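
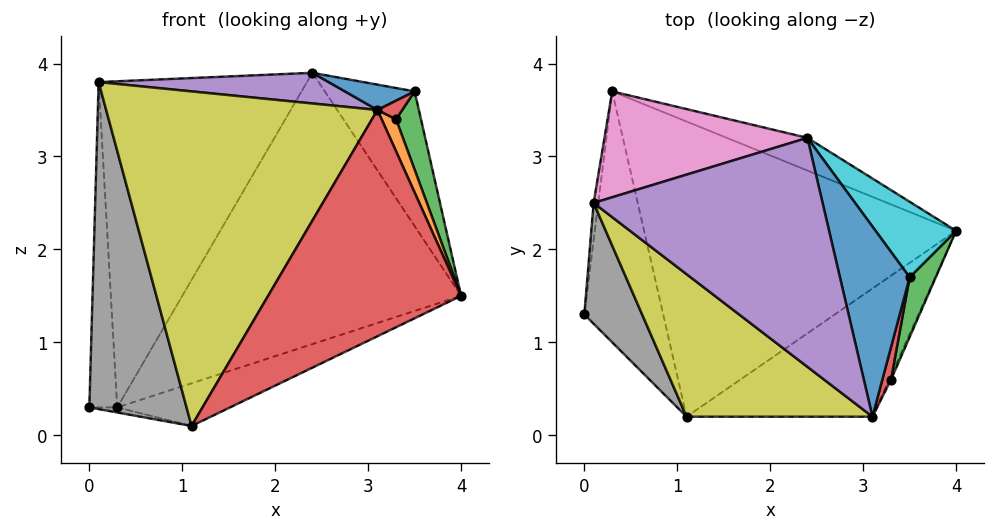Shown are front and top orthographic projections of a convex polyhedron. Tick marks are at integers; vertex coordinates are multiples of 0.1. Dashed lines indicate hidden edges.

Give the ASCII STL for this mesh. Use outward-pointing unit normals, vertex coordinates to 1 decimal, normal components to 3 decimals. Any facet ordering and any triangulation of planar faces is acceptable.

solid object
 facet normal 0.404 0.908 -0.109
  outer loop
   vertex 2.4 3.2 3.9
   vertex 4.0 2.2 1.5
   vertex 0.3 3.7 0.3
  endloop
 endfacet
 facet normal -0.160 0.020 -0.987
  outer loop
   vertex 1.1 0.2 0.1
   vertex 0.0 1.3 0.3
   vertex 0.3 3.7 0.3
  endloop
 endfacet
 facet normal 0.354 0.134 -0.925
  outer loop
   vertex 1.1 0.2 0.1
   vertex 0.3 3.7 0.3
   vertex 4.0 2.2 1.5
  endloop
 endfacet
 facet normal 0.642 -0.667 -0.378
  outer loop
   vertex 1.1 0.2 0.1
   vertex 4.0 2.2 1.5
   vertex 3.1 0.2 3.5
  endloop
 endfacet
 facet normal -0.003 -0.133 0.991
  outer loop
   vertex 0.1 2.5 3.8
   vertex 3.1 0.2 3.5
   vertex 2.4 3.2 3.9
  endloop
 endfacet
 facet normal -0.992 0.124 -0.014
  outer loop
   vertex 0.1 2.5 3.8
   vertex 0.3 3.7 0.3
   vertex 0.0 1.3 0.3
  endloop
 endfacet
 facet normal -0.290 0.910 0.296
  outer loop
   vertex 0.1 2.5 3.8
   vertex 2.4 3.2 3.9
   vertex 0.3 3.7 0.3
  endloop
 endfacet
 facet normal -0.659 -0.706 0.261
  outer loop
   vertex 0.1 2.5 3.8
   vertex 0.0 1.3 0.3
   vertex 1.1 0.2 0.1
  endloop
 endfacet
 facet normal -0.554 -0.766 0.326
  outer loop
   vertex 0.1 2.5 3.8
   vertex 1.1 0.2 0.1
   vertex 3.1 0.2 3.5
  endloop
 endfacet
 facet normal 0.788 0.537 0.301
  outer loop
   vertex 3.5 1.7 3.7
   vertex 4.0 2.2 1.5
   vertex 2.4 3.2 3.9
  endloop
 endfacet
 facet normal 0.000 -0.132 0.991
  outer loop
   vertex 3.5 1.7 3.7
   vertex 2.4 3.2 3.9
   vertex 3.1 0.2 3.5
  endloop
 endfacet
 facet normal 0.887 -0.458 -0.059
  outer loop
   vertex 3.3 0.6 3.4
   vertex 3.1 0.2 3.5
   vertex 4.0 2.2 1.5
  endloop
 endfacet
 facet normal 0.961 -0.221 0.168
  outer loop
   vertex 3.3 0.6 3.4
   vertex 4.0 2.2 1.5
   vertex 3.5 1.7 3.7
  endloop
 endfacet
 facet normal 0.819 -0.285 0.498
  outer loop
   vertex 3.3 0.6 3.4
   vertex 3.5 1.7 3.7
   vertex 3.1 0.2 3.5
  endloop
 endfacet
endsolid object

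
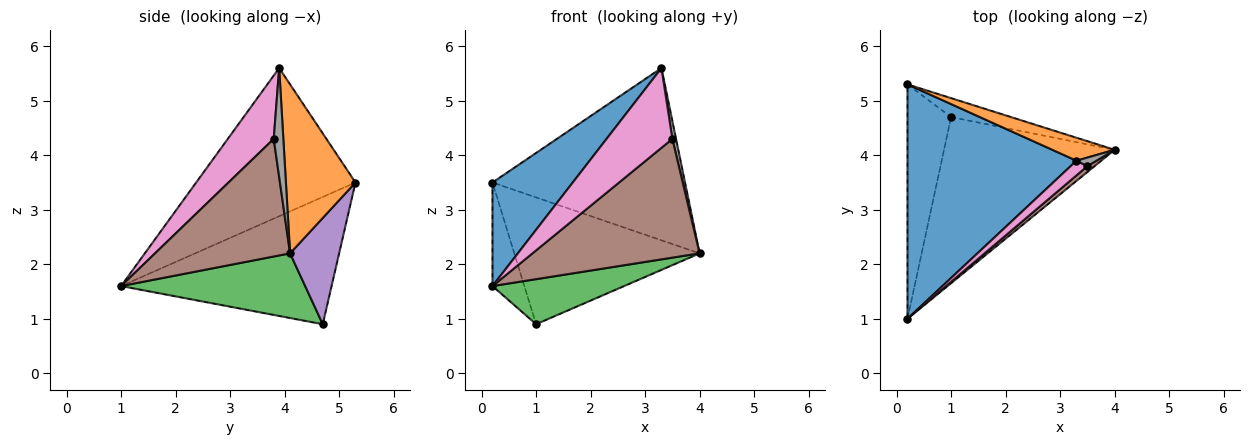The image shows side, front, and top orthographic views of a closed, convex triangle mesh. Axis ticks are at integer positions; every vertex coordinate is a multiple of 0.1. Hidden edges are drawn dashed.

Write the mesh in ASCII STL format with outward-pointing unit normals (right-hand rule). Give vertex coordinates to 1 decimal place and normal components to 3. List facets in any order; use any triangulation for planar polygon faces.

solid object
 facet normal -0.626 -0.315 0.714
  outer loop
   vertex 3.3 3.9 5.6
   vertex 0.2 5.3 3.5
   vertex 0.2 1.0 1.6
  endloop
 endfacet
 facet normal 0.337 0.933 0.124
  outer loop
   vertex 3.3 3.9 5.6
   vertex 4.0 4.1 2.2
   vertex 0.2 5.3 3.5
  endloop
 endfacet
 facet normal 0.344 -0.246 -0.906
  outer loop
   vertex 1.0 4.7 0.9
   vertex 4.0 4.1 2.2
   vertex 0.2 1.0 1.6
  endloop
 endfacet
 facet normal -0.936 0.142 -0.321
  outer loop
   vertex 1.0 4.7 0.9
   vertex 0.2 1.0 1.6
   vertex 0.2 5.3 3.5
  endloop
 endfacet
 facet normal 0.253 0.957 -0.143
  outer loop
   vertex 1.0 4.7 0.9
   vertex 0.2 5.3 3.5
   vertex 4.0 4.1 2.2
  endloop
 endfacet
 facet normal 0.628 -0.777 0.038
  outer loop
   vertex 3.5 3.8 4.3
   vertex 0.2 1.0 1.6
   vertex 4.0 4.1 2.2
  endloop
 endfacet
 facet normal 0.566 -0.811 0.149
  outer loop
   vertex 3.5 3.8 4.3
   vertex 3.3 3.9 5.6
   vertex 0.2 1.0 1.6
  endloop
 endfacet
 facet normal 0.920 -0.353 0.169
  outer loop
   vertex 3.5 3.8 4.3
   vertex 4.0 4.1 2.2
   vertex 3.3 3.9 5.6
  endloop
 endfacet
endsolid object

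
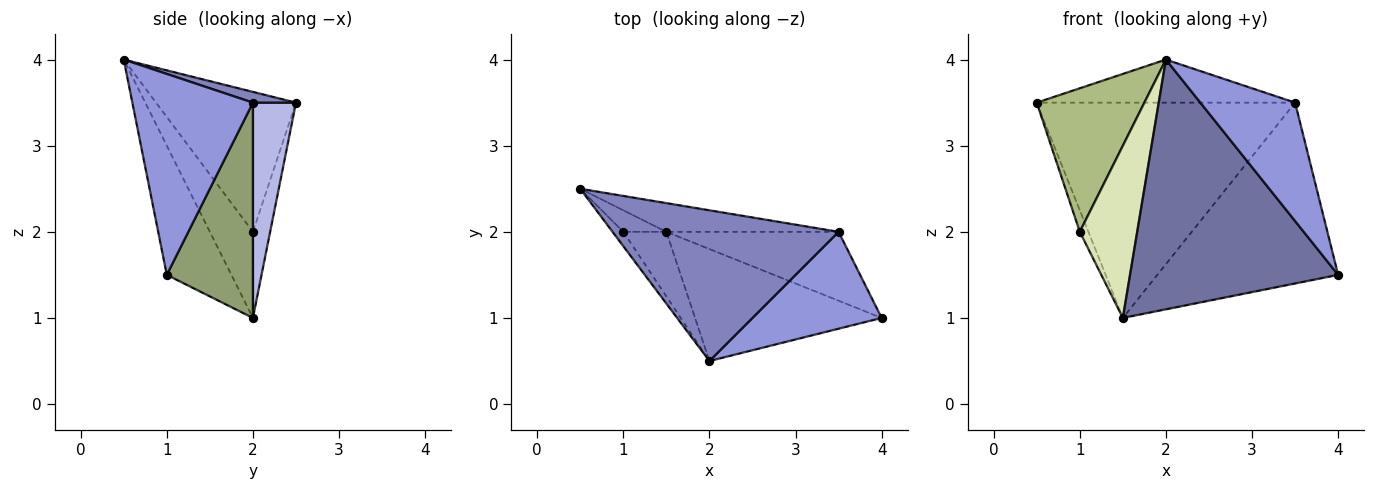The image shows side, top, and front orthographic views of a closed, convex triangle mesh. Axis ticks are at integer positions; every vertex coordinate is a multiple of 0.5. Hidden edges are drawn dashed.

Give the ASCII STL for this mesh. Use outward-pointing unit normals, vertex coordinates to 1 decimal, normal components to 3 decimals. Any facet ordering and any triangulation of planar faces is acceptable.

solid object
 facet normal -0.272 -0.878 -0.394
  outer loop
   vertex 1.5 2.0 1.0
   vertex 4.0 1.0 1.5
   vertex 2.0 0.5 4.0
  endloop
 endfacet
 facet normal 0.046 0.274 0.961
  outer loop
   vertex 3.5 2.0 3.5
   vertex 0.5 2.5 3.5
   vertex 2.0 0.5 4.0
  endloop
 endfacet
 facet normal 0.702 -0.551 0.451
  outer loop
   vertex 3.5 2.0 3.5
   vertex 2.0 0.5 4.0
   vertex 4.0 1.0 1.5
  endloop
 endfacet
 facet normal 0.163 0.978 -0.130
  outer loop
   vertex 3.5 2.0 3.5
   vertex 1.5 2.0 1.0
   vertex 0.5 2.5 3.5
  endloop
 endfacet
 facet normal 0.407 0.854 -0.325
  outer loop
   vertex 3.5 2.0 3.5
   vertex 4.0 1.0 1.5
   vertex 1.5 2.0 1.0
  endloop
 endfacet
 facet normal -0.791 -0.609 -0.061
  outer loop
   vertex 1.0 2.0 2.0
   vertex 2.0 0.5 4.0
   vertex 0.5 2.5 3.5
  endloop
 endfacet
 facet normal -0.816 0.408 -0.408
  outer loop
   vertex 1.0 2.0 2.0
   vertex 0.5 2.5 3.5
   vertex 1.5 2.0 1.0
  endloop
 endfacet
 facet normal -0.575 -0.766 -0.287
  outer loop
   vertex 1.0 2.0 2.0
   vertex 1.5 2.0 1.0
   vertex 2.0 0.5 4.0
  endloop
 endfacet
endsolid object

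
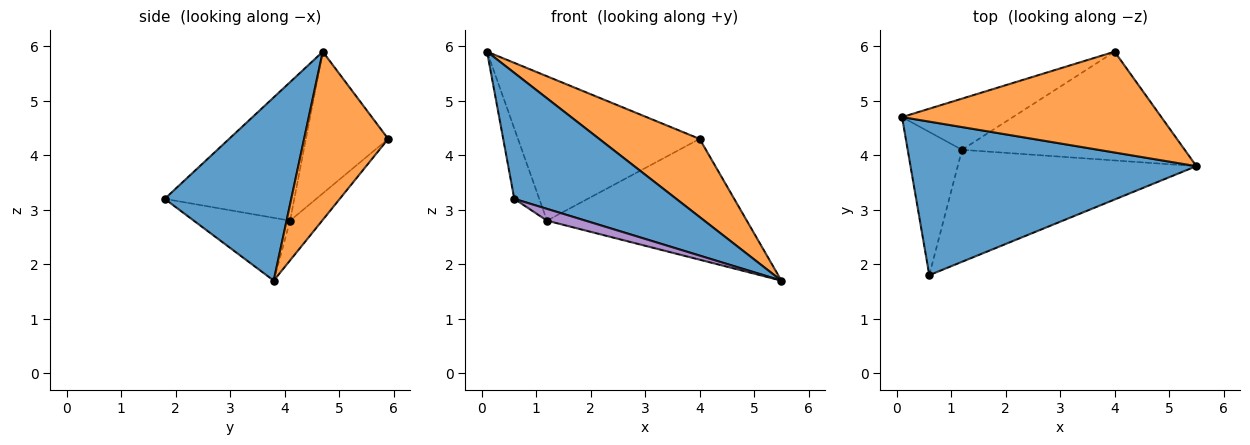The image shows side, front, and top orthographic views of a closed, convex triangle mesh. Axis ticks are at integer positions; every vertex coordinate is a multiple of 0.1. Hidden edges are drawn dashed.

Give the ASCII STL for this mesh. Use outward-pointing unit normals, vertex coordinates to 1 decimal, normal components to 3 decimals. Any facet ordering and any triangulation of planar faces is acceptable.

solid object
 facet normal 0.444 -0.568 0.693
  outer loop
   vertex 0.6 1.8 3.2
   vertex 5.5 3.8 1.7
   vertex 0.1 4.7 5.9
  endloop
 endfacet
 facet normal 0.456 -0.545 0.703
  outer loop
   vertex 4.0 5.9 4.3
   vertex 0.1 4.7 5.9
   vertex 5.5 3.8 1.7
  endloop
 endfacet
 facet normal -0.916 0.177 -0.359
  outer loop
   vertex 1.2 4.1 2.8
   vertex 0.6 1.8 3.2
   vertex 0.1 4.7 5.9
  endloop
 endfacet
 facet normal -0.393 0.867 -0.307
  outer loop
   vertex 1.2 4.1 2.8
   vertex 0.1 4.7 5.9
   vertex 4.0 5.9 4.3
  endloop
 endfacet
 facet normal -0.253 -0.101 -0.962
  outer loop
   vertex 1.2 4.1 2.8
   vertex 5.5 3.8 1.7
   vertex 0.6 1.8 3.2
  endloop
 endfacet
 facet normal -0.118 0.738 -0.664
  outer loop
   vertex 1.2 4.1 2.8
   vertex 4.0 5.9 4.3
   vertex 5.5 3.8 1.7
  endloop
 endfacet
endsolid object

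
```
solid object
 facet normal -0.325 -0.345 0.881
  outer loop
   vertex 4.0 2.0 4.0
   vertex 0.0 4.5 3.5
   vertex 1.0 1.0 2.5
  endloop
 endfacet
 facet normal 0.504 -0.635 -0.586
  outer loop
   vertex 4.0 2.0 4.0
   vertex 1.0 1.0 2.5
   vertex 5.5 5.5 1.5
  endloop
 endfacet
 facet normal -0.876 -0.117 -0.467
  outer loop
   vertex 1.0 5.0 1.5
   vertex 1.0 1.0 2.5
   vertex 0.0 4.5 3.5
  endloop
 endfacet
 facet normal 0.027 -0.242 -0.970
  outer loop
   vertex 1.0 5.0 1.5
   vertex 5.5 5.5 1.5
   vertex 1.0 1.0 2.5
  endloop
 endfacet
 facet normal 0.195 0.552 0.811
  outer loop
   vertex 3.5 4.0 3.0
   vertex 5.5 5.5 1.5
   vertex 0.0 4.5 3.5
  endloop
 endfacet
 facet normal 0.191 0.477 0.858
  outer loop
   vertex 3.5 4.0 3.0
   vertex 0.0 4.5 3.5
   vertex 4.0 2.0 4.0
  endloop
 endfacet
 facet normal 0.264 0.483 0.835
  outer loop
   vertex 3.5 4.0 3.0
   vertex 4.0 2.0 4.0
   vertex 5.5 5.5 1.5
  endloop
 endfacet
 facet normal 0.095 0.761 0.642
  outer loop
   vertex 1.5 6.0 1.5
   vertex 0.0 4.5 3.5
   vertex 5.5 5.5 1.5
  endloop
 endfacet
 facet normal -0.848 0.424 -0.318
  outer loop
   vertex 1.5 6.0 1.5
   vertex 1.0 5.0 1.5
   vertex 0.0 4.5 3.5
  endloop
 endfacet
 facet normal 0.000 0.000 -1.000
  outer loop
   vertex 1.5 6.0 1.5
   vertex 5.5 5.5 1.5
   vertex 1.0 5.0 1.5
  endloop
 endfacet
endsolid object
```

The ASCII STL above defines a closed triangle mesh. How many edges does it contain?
15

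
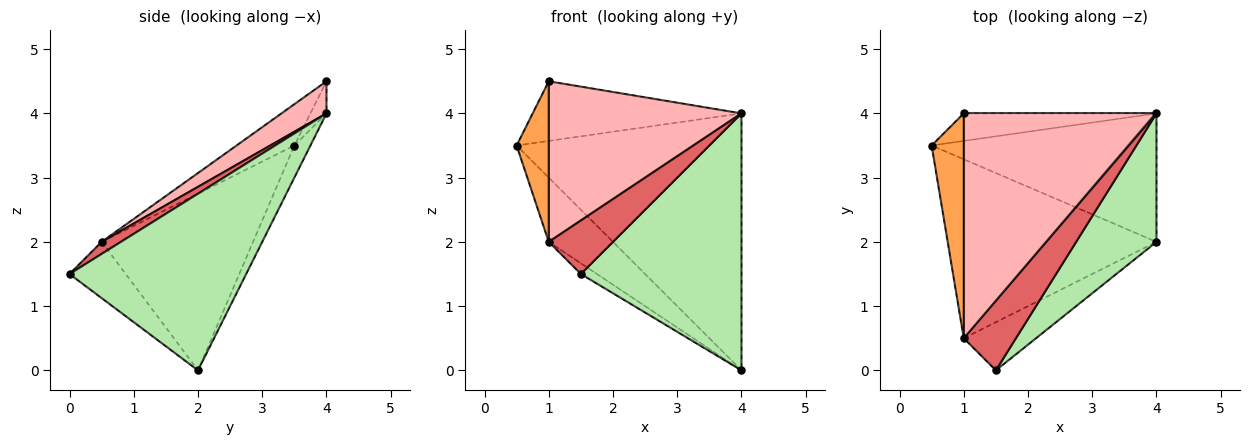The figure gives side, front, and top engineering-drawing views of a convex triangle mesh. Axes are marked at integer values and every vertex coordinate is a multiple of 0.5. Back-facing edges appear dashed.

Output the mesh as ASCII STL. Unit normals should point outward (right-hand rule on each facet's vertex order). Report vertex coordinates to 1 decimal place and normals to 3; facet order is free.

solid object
 facet normal -0.623 0.264 -0.736
  outer loop
   vertex 1.0 0.5 2.0
   vertex 0.5 3.5 3.5
   vertex 4.0 2.0 0.0
  endloop
 endfacet
 facet normal -0.605 0.173 -0.777
  outer loop
   vertex 1.0 0.5 2.0
   vertex 4.0 2.0 0.0
   vertex 1.5 0.0 1.5
  endloop
 endfacet
 facet normal -0.723 -0.402 0.562
  outer loop
   vertex 1.0 0.5 2.0
   vertex 1.0 4.0 4.5
   vertex 0.5 3.5 3.5
  endloop
 endfacet
 facet normal -0.064 0.893 -0.446
  outer loop
   vertex 4.0 4.0 4.0
   vertex 4.0 2.0 0.0
   vertex 0.5 3.5 3.5
  endloop
 endfacet
 facet normal -0.070 0.906 -0.418
  outer loop
   vertex 4.0 4.0 4.0
   vertex 0.5 3.5 3.5
   vertex 1.0 4.0 4.5
  endloop
 endfacet
 facet normal 0.701 -0.638 0.319
  outer loop
   vertex 4.0 4.0 4.0
   vertex 1.5 0.0 1.5
   vertex 4.0 2.0 0.0
  endloop
 endfacet
 facet normal 0.180 -0.600 0.780
  outer loop
   vertex 4.0 4.0 4.0
   vertex 1.0 0.5 2.0
   vertex 1.5 0.0 1.5
  endloop
 endfacet
 facet normal 0.134 -0.576 0.806
  outer loop
   vertex 4.0 4.0 4.0
   vertex 1.0 4.0 4.5
   vertex 1.0 0.5 2.0
  endloop
 endfacet
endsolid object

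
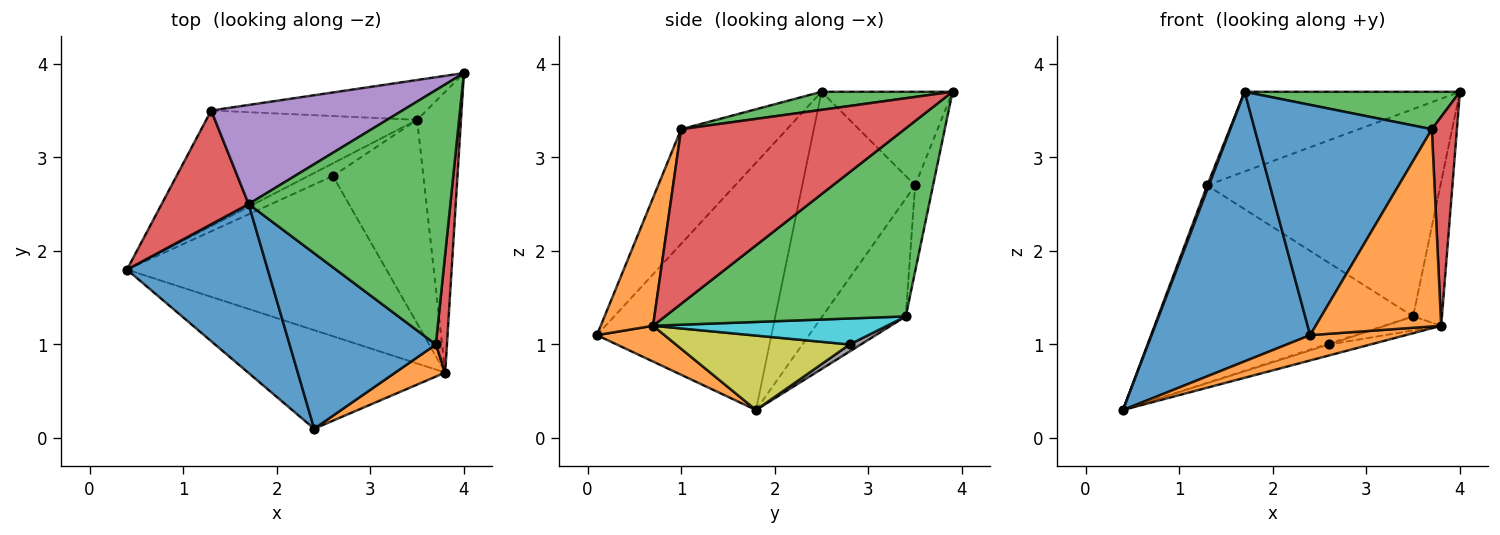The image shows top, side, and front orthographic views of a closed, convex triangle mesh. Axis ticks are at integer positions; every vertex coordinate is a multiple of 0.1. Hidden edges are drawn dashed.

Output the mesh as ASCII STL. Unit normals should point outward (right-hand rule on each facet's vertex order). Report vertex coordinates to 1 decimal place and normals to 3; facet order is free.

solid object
 facet normal -0.682 -0.620 0.388
  outer loop
   vertex 1.7 2.5 3.7
   vertex 0.4 1.8 0.3
   vertex 2.4 0.1 1.1
  endloop
 endfacet
 facet normal 0.173 -0.245 -0.954
  outer loop
   vertex 3.8 0.7 1.2
   vertex 2.4 0.1 1.1
   vertex 0.4 1.8 0.3
  endloop
 endfacet
 facet normal 0.967 0.116 -0.226
  outer loop
   vertex 3.8 0.7 1.2
   vertex 3.5 3.4 1.3
   vertex 4.0 3.9 3.7
  endloop
 endfacet
 facet normal -0.933 -0.014 0.360
  outer loop
   vertex 1.3 3.5 2.7
   vertex 0.4 1.8 0.3
   vertex 1.7 2.5 3.7
  endloop
 endfacet
 facet normal -0.356 0.586 0.728
  outer loop
   vertex 1.3 3.5 2.7
   vertex 1.7 2.5 3.7
   vertex 4.0 3.9 3.7
  endloop
 endfacet
 facet normal -0.272 0.830 -0.486
  outer loop
   vertex 1.3 3.5 2.7
   vertex 3.5 3.4 1.3
   vertex 0.4 1.8 0.3
  endloop
 endfacet
 facet normal -0.075 0.979 -0.188
  outer loop
   vertex 1.3 3.5 2.7
   vertex 4.0 3.9 3.7
   vertex 3.5 3.4 1.3
  endloop
 endfacet
 facet normal 0.274 0.069 -0.959
  outer loop
   vertex 2.6 2.8 1.0
   vertex 0.4 1.8 0.3
   vertex 3.5 3.4 1.3
  endloop
 endfacet
 facet normal 0.275 0.066 -0.959
  outer loop
   vertex 2.6 2.8 1.0
   vertex 3.8 0.7 1.2
   vertex 0.4 1.8 0.3
  endloop
 endfacet
 facet normal 0.276 0.066 -0.959
  outer loop
   vertex 2.6 2.8 1.0
   vertex 3.5 3.4 1.3
   vertex 3.8 0.7 1.2
  endloop
 endfacet
 facet normal -0.429 -0.718 0.548
  outer loop
   vertex 3.7 1.0 3.3
   vertex 1.7 2.5 3.7
   vertex 2.4 0.1 1.1
  endloop
 endfacet
 facet normal 0.381 -0.913 0.149
  outer loop
   vertex 3.7 1.0 3.3
   vertex 2.4 0.1 1.1
   vertex 3.8 0.7 1.2
  endloop
 endfacet
 facet normal 0.088 -0.145 0.985
  outer loop
   vertex 3.7 1.0 3.3
   vertex 4.0 3.9 3.7
   vertex 1.7 2.5 3.7
  endloop
 endfacet
 facet normal 0.992 -0.111 0.063
  outer loop
   vertex 3.7 1.0 3.3
   vertex 3.8 0.7 1.2
   vertex 4.0 3.9 3.7
  endloop
 endfacet
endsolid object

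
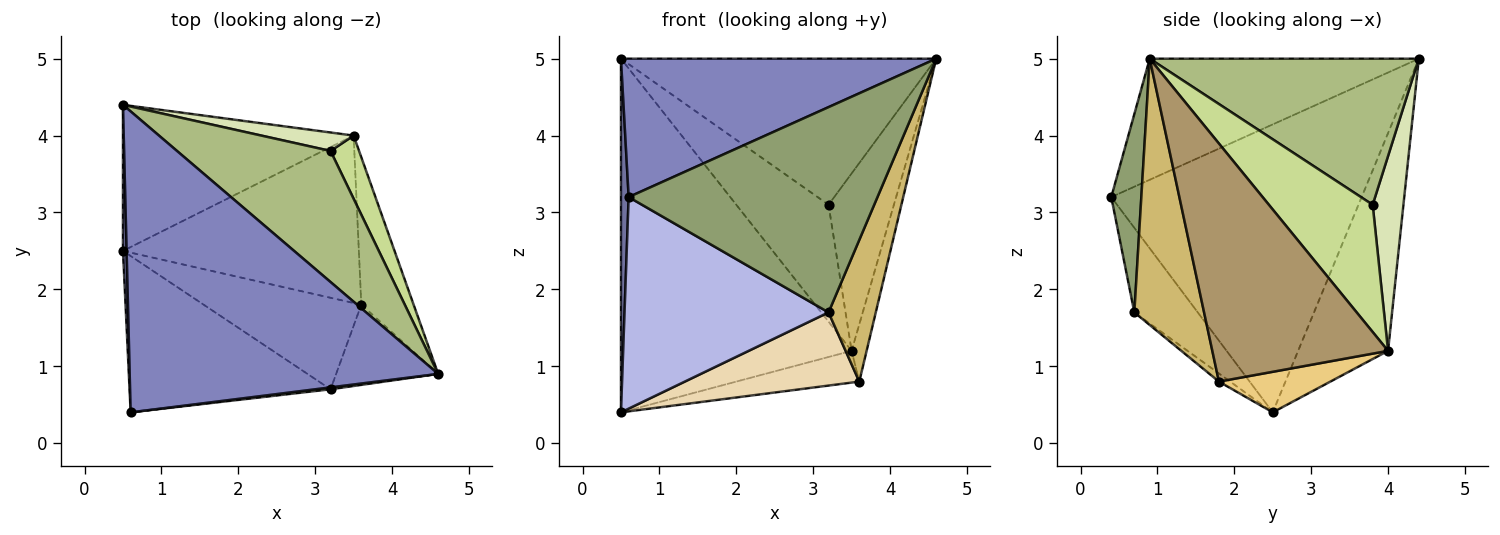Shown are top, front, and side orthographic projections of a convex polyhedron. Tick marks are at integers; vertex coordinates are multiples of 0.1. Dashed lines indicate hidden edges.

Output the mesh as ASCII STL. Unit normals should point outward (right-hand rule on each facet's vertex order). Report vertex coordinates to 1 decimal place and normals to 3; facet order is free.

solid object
 facet normal -0.999 -0.031 0.013
  outer loop
   vertex 0.5 4.4 5.0
   vertex 0.5 2.5 0.4
   vertex 0.6 0.4 3.2
  endloop
 endfacet
 facet normal -0.336 -0.393 0.856
  outer loop
   vertex 0.5 4.4 5.0
   vertex 0.6 0.4 3.2
   vertex 4.6 0.9 5.0
  endloop
 endfacet
 facet normal -0.339 0.870 -0.359
  outer loop
   vertex 3.5 4.0 1.2
   vertex 0.5 2.5 0.4
   vertex 0.5 4.4 5.0
  endloop
 endfacet
 facet normal -0.243 -0.780 -0.577
  outer loop
   vertex 3.2 0.7 1.7
   vertex 0.6 0.4 3.2
   vertex 0.5 2.5 0.4
  endloop
 endfacet
 facet normal 0.120 -0.993 0.009
  outer loop
   vertex 3.2 0.7 1.7
   vertex 4.6 0.9 5.0
   vertex 0.6 0.4 3.2
  endloop
 endfacet
 facet normal 0.536 0.628 0.564
  outer loop
   vertex 3.2 3.8 3.1
   vertex 0.5 4.4 5.0
   vertex 4.6 0.9 5.0
  endloop
 endfacet
 facet normal 0.831 0.523 0.186
  outer loop
   vertex 3.2 3.8 3.1
   vertex 4.6 0.9 5.0
   vertex 3.5 4.0 1.2
  endloop
 endfacet
 facet normal 0.313 0.938 0.148
  outer loop
   vertex 3.2 3.8 3.1
   vertex 3.5 4.0 1.2
   vertex 0.5 4.4 5.0
  endloop
 endfacet
 facet normal 0.973 0.083 -0.214
  outer loop
   vertex 3.6 1.8 0.8
   vertex 3.5 4.0 1.2
   vertex 4.6 0.9 5.0
  endloop
 endfacet
 facet normal 0.789 -0.534 -0.302
  outer loop
   vertex 3.6 1.8 0.8
   vertex 4.6 0.9 5.0
   vertex 3.2 0.7 1.7
  endloop
 endfacet
 facet normal 0.166 0.184 -0.969
  outer loop
   vertex 3.6 1.8 0.8
   vertex 0.5 2.5 0.4
   vertex 3.5 4.0 1.2
  endloop
 endfacet
 facet normal -0.040 -0.624 -0.780
  outer loop
   vertex 3.6 1.8 0.8
   vertex 3.2 0.7 1.7
   vertex 0.5 2.5 0.4
  endloop
 endfacet
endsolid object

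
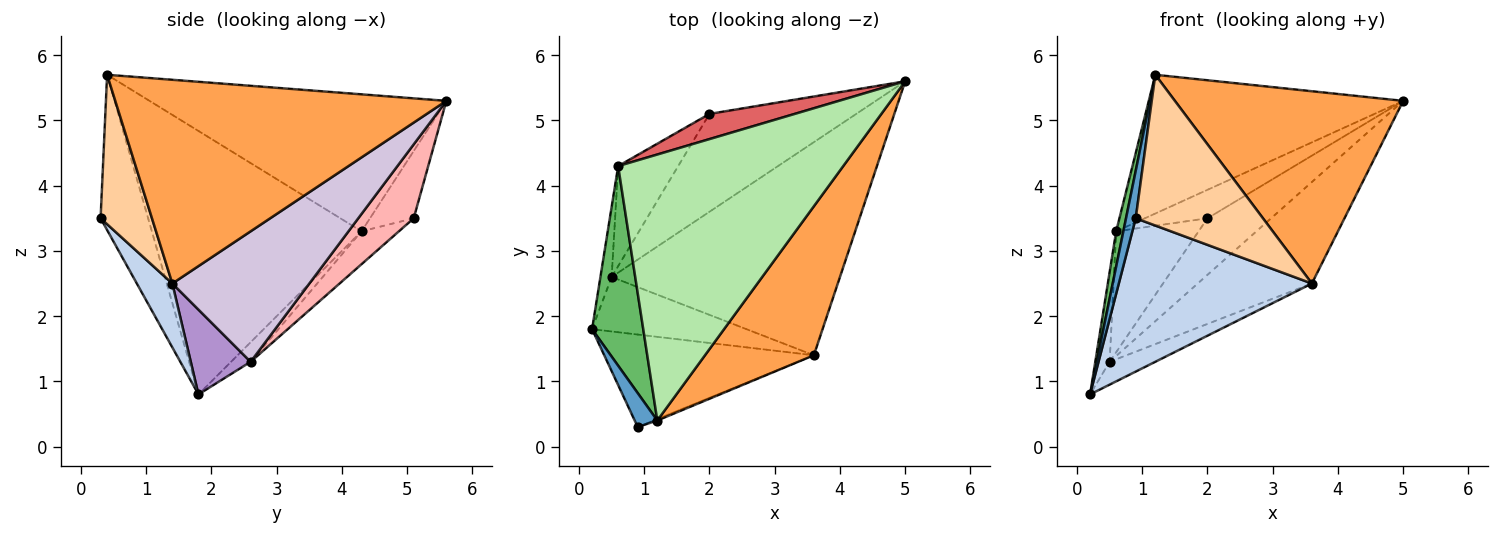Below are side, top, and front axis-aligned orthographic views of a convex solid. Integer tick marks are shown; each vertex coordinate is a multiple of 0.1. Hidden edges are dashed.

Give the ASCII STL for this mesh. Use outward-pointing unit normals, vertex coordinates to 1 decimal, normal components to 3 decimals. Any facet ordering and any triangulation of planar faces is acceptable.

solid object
 facet normal -0.970 -0.198 0.141
  outer loop
   vertex 0.9 0.3 3.5
   vertex 1.2 0.4 5.7
   vertex 0.2 1.8 0.8
  endloop
 endfacet
 facet normal 0.156 -0.846 -0.510
  outer loop
   vertex 3.6 1.4 2.5
   vertex 0.9 0.3 3.5
   vertex 0.2 1.8 0.8
  endloop
 endfacet
 facet normal 0.754 -0.520 0.403
  outer loop
   vertex 3.6 1.4 2.5
   vertex 5.0 5.6 5.3
   vertex 1.2 0.4 5.7
  endloop
 endfacet
 facet normal 0.374 -0.927 -0.009
  outer loop
   vertex 3.6 1.4 2.5
   vertex 1.2 0.4 5.7
   vertex 0.9 0.3 3.5
  endloop
 endfacet
 facet normal -0.981 -0.034 0.191
  outer loop
   vertex 0.6 4.3 3.3
   vertex 0.2 1.8 0.8
   vertex 1.2 0.4 5.7
  endloop
 endfacet
 facet normal -0.475 0.407 0.780
  outer loop
   vertex 0.6 4.3 3.3
   vertex 1.2 0.4 5.7
   vertex 5.0 5.6 5.3
  endloop
 endfacet
 facet normal -0.463 0.664 0.588
  outer loop
   vertex 2.0 5.1 3.5
   vertex 0.6 4.3 3.3
   vertex 5.0 5.6 5.3
  endloop
 endfacet
 facet normal 0.400 0.459 -0.794
  outer loop
   vertex 0.5 2.6 1.3
   vertex 2.0 5.1 3.5
   vertex 5.0 5.6 5.3
  endloop
 endfacet
 facet normal 0.452 0.345 -0.823
  outer loop
   vertex 0.5 2.6 1.3
   vertex 3.6 1.4 2.5
   vertex 0.2 1.8 0.8
  endloop
 endfacet
 facet normal 0.458 0.382 -0.802
  outer loop
   vertex 0.5 2.6 1.3
   vertex 5.0 5.6 5.3
   vertex 3.6 1.4 2.5
  endloop
 endfacet
 facet normal -0.732 0.537 -0.420
  outer loop
   vertex 0.5 2.6 1.3
   vertex 0.2 1.8 0.8
   vertex 0.6 4.3 3.3
  endloop
 endfacet
 facet normal -0.330 0.727 -0.602
  outer loop
   vertex 0.5 2.6 1.3
   vertex 0.6 4.3 3.3
   vertex 2.0 5.1 3.5
  endloop
 endfacet
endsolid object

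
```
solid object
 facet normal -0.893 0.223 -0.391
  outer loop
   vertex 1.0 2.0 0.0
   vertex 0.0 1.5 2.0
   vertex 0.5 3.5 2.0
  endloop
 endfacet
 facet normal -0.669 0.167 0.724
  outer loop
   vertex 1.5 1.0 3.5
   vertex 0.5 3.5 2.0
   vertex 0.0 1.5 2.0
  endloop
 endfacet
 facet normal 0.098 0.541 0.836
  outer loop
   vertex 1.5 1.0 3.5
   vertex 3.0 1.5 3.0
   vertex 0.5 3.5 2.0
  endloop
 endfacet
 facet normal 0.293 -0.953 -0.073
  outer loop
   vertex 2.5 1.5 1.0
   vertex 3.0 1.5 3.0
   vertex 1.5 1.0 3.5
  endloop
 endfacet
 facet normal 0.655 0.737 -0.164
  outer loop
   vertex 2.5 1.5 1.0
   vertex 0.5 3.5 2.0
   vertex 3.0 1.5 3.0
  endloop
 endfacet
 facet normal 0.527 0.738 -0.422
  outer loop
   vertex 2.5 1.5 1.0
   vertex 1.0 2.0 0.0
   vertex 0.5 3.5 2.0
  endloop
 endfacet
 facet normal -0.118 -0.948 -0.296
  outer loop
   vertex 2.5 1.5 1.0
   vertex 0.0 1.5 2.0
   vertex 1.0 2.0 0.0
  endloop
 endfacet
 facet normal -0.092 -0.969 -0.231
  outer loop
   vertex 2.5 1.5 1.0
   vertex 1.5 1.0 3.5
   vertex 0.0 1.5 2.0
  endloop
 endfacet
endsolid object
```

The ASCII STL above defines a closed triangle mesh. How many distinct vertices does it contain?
6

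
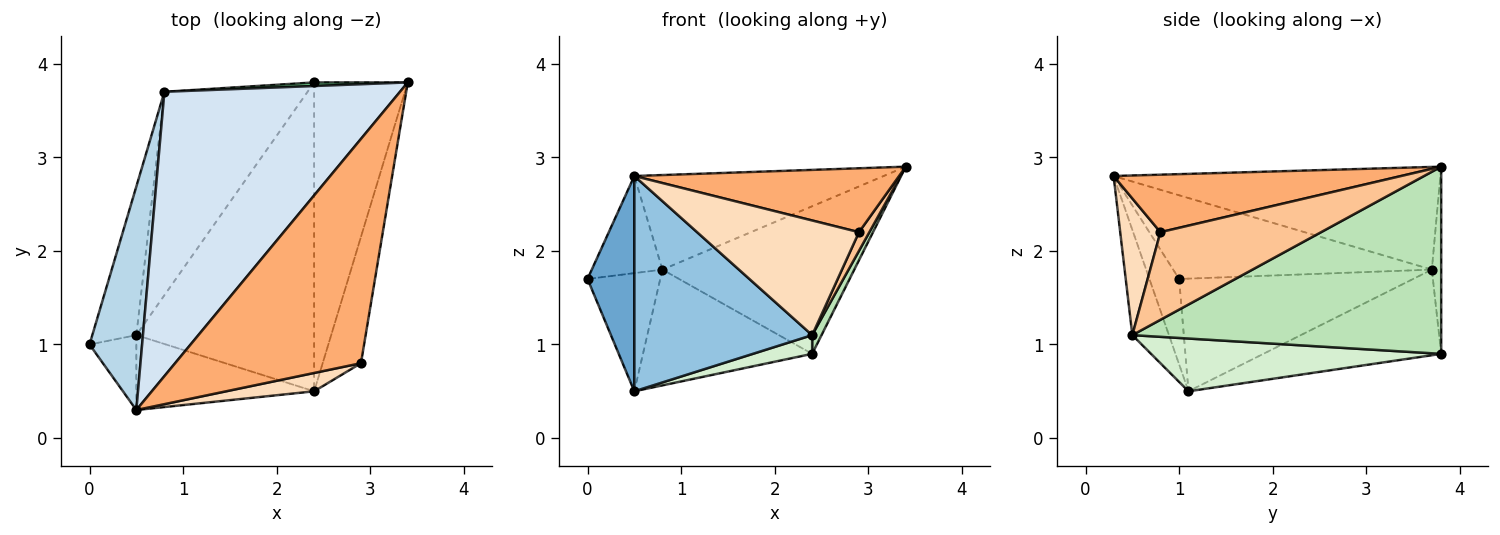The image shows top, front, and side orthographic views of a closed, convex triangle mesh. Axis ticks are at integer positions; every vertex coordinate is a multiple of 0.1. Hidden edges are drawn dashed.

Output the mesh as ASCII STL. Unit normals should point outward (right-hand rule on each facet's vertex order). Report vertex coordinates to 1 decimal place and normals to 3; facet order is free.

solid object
 facet normal -0.514 -0.810 -0.282
  outer loop
   vertex 0.5 1.1 0.5
   vertex 0.5 0.3 2.8
   vertex 0.0 1.0 1.7
  endloop
 endfacet
 facet normal -0.191 -0.927 -0.322
  outer loop
   vertex 2.4 0.5 1.1
   vertex 0.5 0.3 2.8
   vertex 0.5 1.1 0.5
  endloop
 endfacet
 facet normal -0.825 0.225 0.518
  outer loop
   vertex 0.8 3.7 1.8
   vertex 0.0 1.0 1.7
   vertex 0.5 0.3 2.8
  endloop
 endfacet
 facet normal -0.382 0.292 0.877
  outer loop
   vertex 0.8 3.7 1.8
   vertex 0.5 0.3 2.8
   vertex 3.4 3.8 2.9
  endloop
 endfacet
 facet normal -0.895 0.278 -0.350
  outer loop
   vertex 0.8 3.7 1.8
   vertex 0.5 1.1 0.5
   vertex 0.0 1.0 1.7
  endloop
 endfacet
 facet normal 0.285 -0.263 0.922
  outer loop
   vertex 2.9 0.8 2.2
   vertex 3.4 3.8 2.9
   vertex 0.5 0.3 2.8
  endloop
 endfacet
 facet normal 0.915 -0.059 -0.400
  outer loop
   vertex 2.9 0.8 2.2
   vertex 2.4 0.5 1.1
   vertex 3.4 3.8 2.9
  endloop
 endfacet
 facet normal 0.238 -0.959 0.153
  outer loop
   vertex 2.9 0.8 2.2
   vertex 0.5 0.3 2.8
   vertex 2.4 0.5 1.1
  endloop
 endfacet
 facet normal -0.049 0.999 0.024
  outer loop
   vertex 2.4 3.8 0.9
   vertex 0.8 3.7 1.8
   vertex 3.4 3.8 2.9
  endloop
 endfacet
 facet normal -0.461 0.439 -0.771
  outer loop
   vertex 2.4 3.8 0.9
   vertex 0.5 1.1 0.5
   vertex 0.8 3.7 1.8
  endloop
 endfacet
 facet normal 0.894 -0.027 -0.447
  outer loop
   vertex 2.4 3.8 0.9
   vertex 3.4 3.8 2.9
   vertex 2.4 0.5 1.1
  endloop
 endfacet
 facet normal 0.284 -0.058 -0.957
  outer loop
   vertex 2.4 3.8 0.9
   vertex 2.4 0.5 1.1
   vertex 0.5 1.1 0.5
  endloop
 endfacet
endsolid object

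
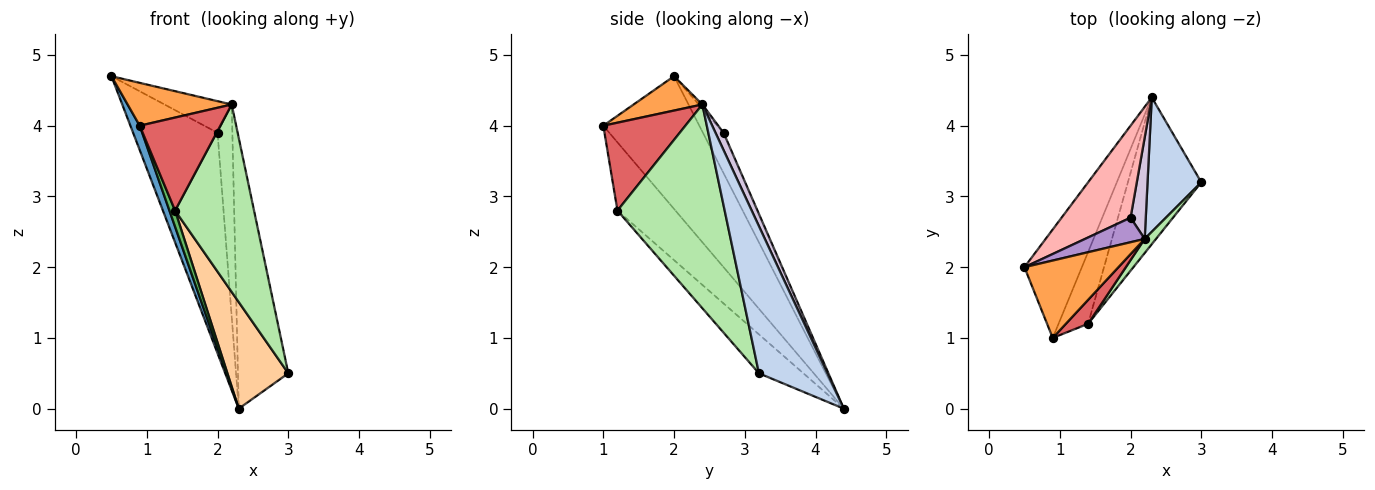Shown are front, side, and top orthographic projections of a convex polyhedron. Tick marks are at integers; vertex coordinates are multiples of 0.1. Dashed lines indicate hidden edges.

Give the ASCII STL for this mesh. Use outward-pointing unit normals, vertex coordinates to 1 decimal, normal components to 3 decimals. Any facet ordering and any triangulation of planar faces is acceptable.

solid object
 facet normal -0.914 -0.089 -0.395
  outer loop
   vertex 0.9 1.0 4.0
   vertex 0.5 2.0 4.7
   vertex 2.3 4.4 0.0
  endloop
 endfacet
 facet normal 0.773 0.568 0.282
  outer loop
   vertex 2.2 2.4 4.3
   vertex 3.0 3.2 0.5
   vertex 2.3 4.4 0.0
  endloop
 endfacet
 facet normal 0.305 -0.461 0.833
  outer loop
   vertex 2.2 2.4 4.3
   vertex 0.5 2.0 4.7
   vertex 0.9 1.0 4.0
  endloop
 endfacet
 facet normal -0.394 -0.540 -0.744
  outer loop
   vertex 1.4 1.2 2.8
   vertex 2.3 4.4 0.0
   vertex 3.0 3.2 0.5
  endloop
 endfacet
 facet normal -0.914 -0.089 -0.396
  outer loop
   vertex 1.4 1.2 2.8
   vertex 0.9 1.0 4.0
   vertex 2.3 4.4 0.0
  endloop
 endfacet
 facet normal 0.805 -0.592 0.045
  outer loop
   vertex 1.4 1.2 2.8
   vertex 3.0 3.2 0.5
   vertex 2.2 2.4 4.3
  endloop
 endfacet
 facet normal 0.702 -0.690 0.177
  outer loop
   vertex 1.4 1.2 2.8
   vertex 2.2 2.4 4.3
   vertex 0.9 1.0 4.0
  endloop
 endfacet
 facet normal -0.220 0.900 0.376
  outer loop
   vertex 2.0 2.7 3.9
   vertex 2.3 4.4 0.0
   vertex 0.5 2.0 4.7
  endloop
 endfacet
 facet normal -0.042 0.789 0.613
  outer loop
   vertex 2.0 2.7 3.9
   vertex 0.5 2.0 4.7
   vertex 2.2 2.4 4.3
  endloop
 endfacet
 facet normal 0.441 0.810 0.387
  outer loop
   vertex 2.0 2.7 3.9
   vertex 2.2 2.4 4.3
   vertex 2.3 4.4 0.0
  endloop
 endfacet
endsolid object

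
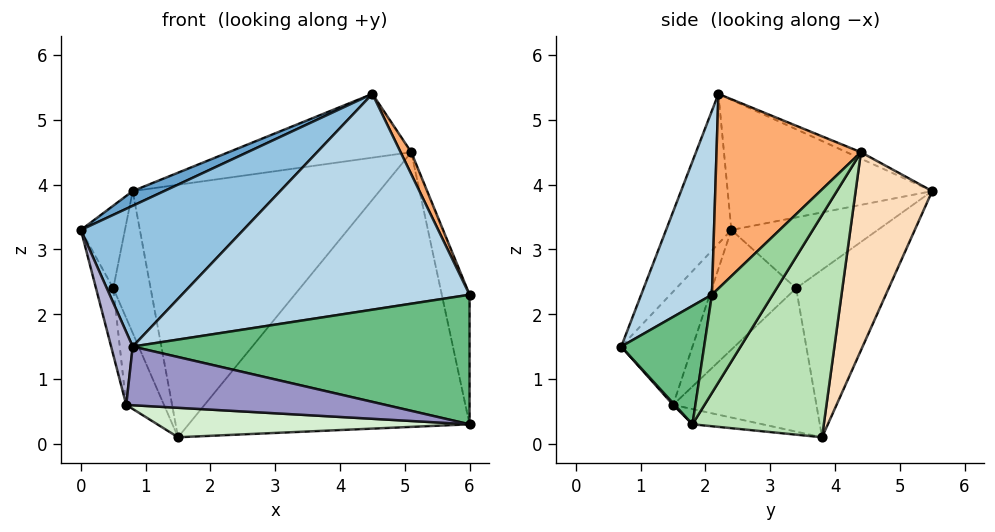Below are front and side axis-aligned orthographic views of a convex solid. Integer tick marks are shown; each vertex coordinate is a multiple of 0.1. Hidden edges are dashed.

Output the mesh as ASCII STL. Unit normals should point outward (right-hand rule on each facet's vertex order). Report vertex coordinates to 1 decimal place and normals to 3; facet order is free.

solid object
 facet normal -0.424 -0.065 0.903
  outer loop
   vertex 4.5 2.2 5.4
   vertex 0.8 5.5 3.9
   vertex 0.0 2.4 3.3
  endloop
 endfacet
 facet normal -0.304 -0.756 0.579
  outer loop
   vertex 0.8 0.7 1.5
   vertex 4.5 2.2 5.4
   vertex 0.0 2.4 3.3
  endloop
 endfacet
 facet normal 0.236 -0.961 0.145
  outer loop
   vertex 0.8 0.7 1.5
   vertex 6.0 2.1 2.3
   vertex 4.5 2.2 5.4
  endloop
 endfacet
 facet normal -0.937 0.282 -0.207
  outer loop
   vertex 0.5 3.4 2.4
   vertex 0.0 2.4 3.3
   vertex 0.8 5.5 3.9
  endloop
 endfacet
 facet normal -0.879 0.354 -0.320
  outer loop
   vertex 0.5 3.4 2.4
   vertex 0.8 5.5 3.9
   vertex 1.5 3.8 0.1
  endloop
 endfacet
 facet normal 0.897 -0.066 0.436
  outer loop
   vertex 5.1 4.4 4.5
   vertex 4.5 2.2 5.4
   vertex 6.0 2.1 2.3
  endloop
 endfacet
 facet normal -0.030 0.385 0.922
  outer loop
   vertex 5.1 4.4 4.5
   vertex 0.8 5.5 3.9
   vertex 4.5 2.2 5.4
  endloop
 endfacet
 facet normal 0.278 0.895 -0.349
  outer loop
   vertex 5.1 4.4 4.5
   vertex 1.5 3.8 0.1
   vertex 0.8 5.5 3.9
  endloop
 endfacet
 facet normal 0.237 -0.961 0.144
  outer loop
   vertex 6.0 1.8 0.3
   vertex 6.0 2.1 2.3
   vertex 0.8 0.7 1.5
  endloop
 endfacet
 facet normal 0.908 0.415 -0.062
  outer loop
   vertex 6.0 1.8 0.3
   vertex 5.1 4.4 4.5
   vertex 6.0 2.1 2.3
  endloop
 endfacet
 facet normal 0.383 0.820 -0.425
  outer loop
   vertex 6.0 1.8 0.3
   vertex 1.5 3.8 0.1
   vertex 5.1 4.4 4.5
  endloop
 endfacet
 facet normal -0.044 -0.197 -0.979
  outer loop
   vertex 0.7 1.5 0.6
   vertex 1.5 3.8 0.1
   vertex 6.0 1.8 0.3
  endloop
 endfacet
 facet normal 0.005 -0.747 -0.665
  outer loop
   vertex 0.7 1.5 0.6
   vertex 6.0 1.8 0.3
   vertex 0.8 0.7 1.5
  endloop
 endfacet
 facet normal -0.946 -0.287 -0.150
  outer loop
   vertex 0.7 1.5 0.6
   vertex 0.8 0.7 1.5
   vertex 0.0 2.4 3.3
  endloop
 endfacet
 facet normal -0.933 0.191 -0.306
  outer loop
   vertex 0.7 1.5 0.6
   vertex 0.0 2.4 3.3
   vertex 0.5 3.4 2.4
  endloop
 endfacet
 facet normal -0.905 0.238 -0.352
  outer loop
   vertex 0.7 1.5 0.6
   vertex 0.5 3.4 2.4
   vertex 1.5 3.8 0.1
  endloop
 endfacet
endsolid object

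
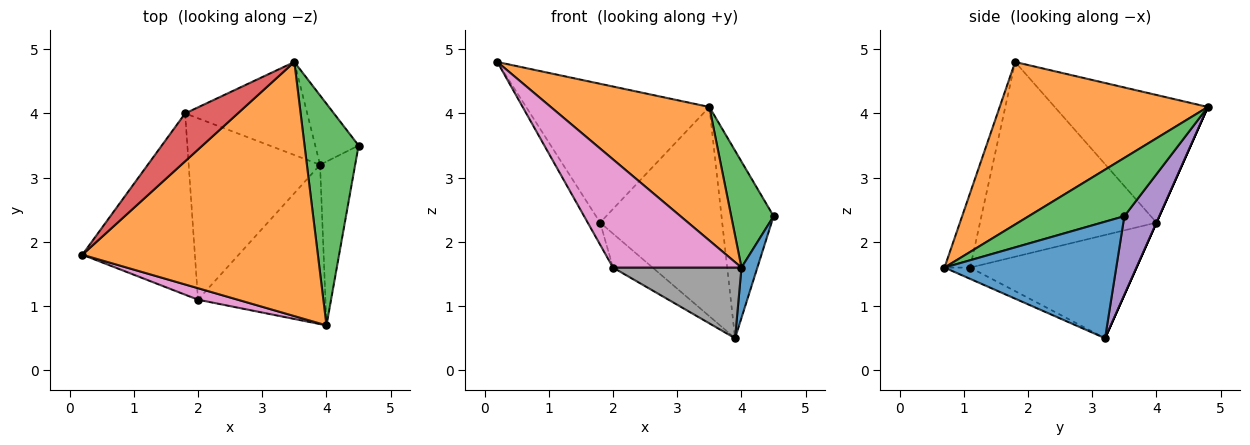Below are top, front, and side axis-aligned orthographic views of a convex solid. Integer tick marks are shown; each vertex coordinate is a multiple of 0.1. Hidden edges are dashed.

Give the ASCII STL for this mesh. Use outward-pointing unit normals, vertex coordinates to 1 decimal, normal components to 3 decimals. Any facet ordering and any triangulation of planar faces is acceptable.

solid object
 facet normal 0.954 -0.088 -0.287
  outer loop
   vertex 3.9 3.2 0.5
   vertex 4.5 3.5 2.4
   vertex 4.0 0.7 1.6
  endloop
 endfacet
 facet normal 0.521 -0.397 0.755
  outer loop
   vertex 3.5 4.8 4.1
   vertex 0.2 1.8 4.8
   vertex 4.0 0.7 1.6
  endloop
 endfacet
 facet normal 0.697 -0.309 0.647
  outer loop
   vertex 3.5 4.8 4.1
   vertex 4.0 0.7 1.6
   vertex 4.5 3.5 2.4
  endloop
 endfacet
 facet normal -0.620 0.742 0.256
  outer loop
   vertex 3.5 4.8 4.1
   vertex 1.8 4.0 2.3
   vertex 0.2 1.8 4.8
  endloop
 endfacet
 facet normal 0.533 0.794 -0.294
  outer loop
   vertex 3.5 4.8 4.1
   vertex 4.5 3.5 2.4
   vertex 3.9 3.2 0.5
  endloop
 endfacet
 facet normal 0.000 0.914 -0.406
  outer loop
   vertex 3.5 4.8 4.1
   vertex 3.9 3.2 0.5
   vertex 1.8 4.0 2.3
  endloop
 endfacet
 facet normal -0.195 -0.975 0.104
  outer loop
   vertex 2.0 1.1 1.6
   vertex 4.0 0.7 1.6
   vertex 0.2 1.8 4.8
  endloop
 endfacet
 facet normal -0.081 -0.404 -0.911
  outer loop
   vertex 2.0 1.1 1.6
   vertex 3.9 3.2 0.5
   vertex 4.0 0.7 1.6
  endloop
 endfacet
 facet normal -0.864 0.061 -0.499
  outer loop
   vertex 2.0 1.1 1.6
   vertex 0.2 1.8 4.8
   vertex 1.8 4.0 2.3
  endloop
 endfacet
 facet normal -0.611 0.146 -0.778
  outer loop
   vertex 2.0 1.1 1.6
   vertex 1.8 4.0 2.3
   vertex 3.9 3.2 0.5
  endloop
 endfacet
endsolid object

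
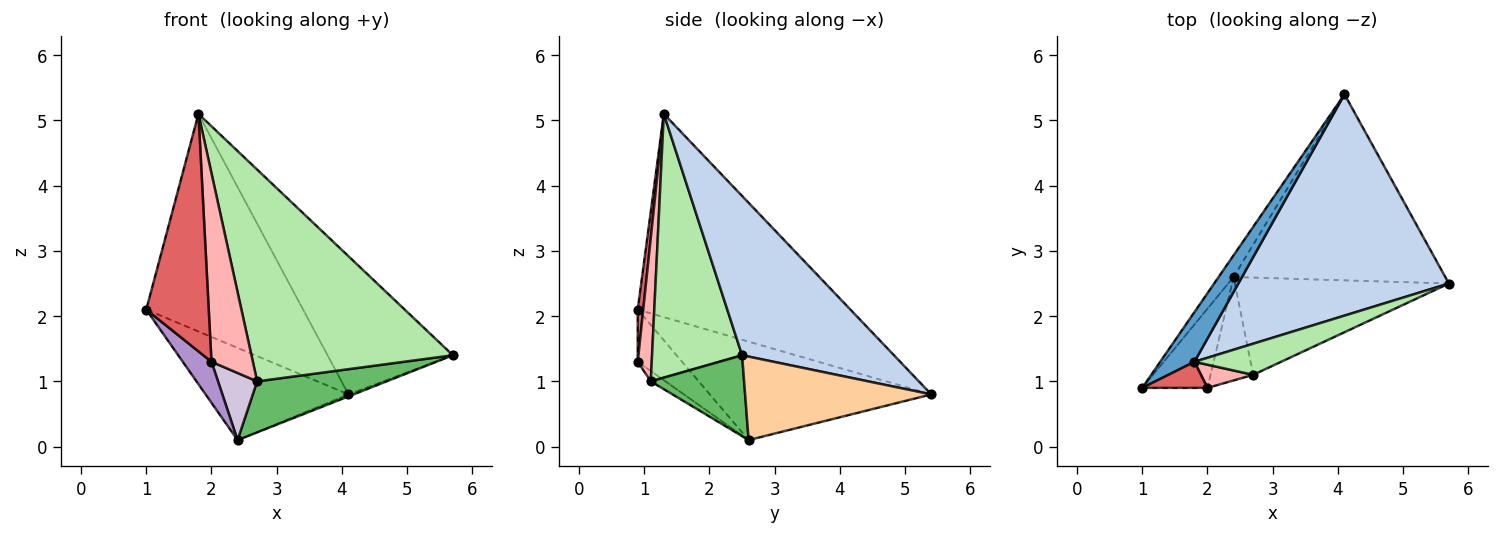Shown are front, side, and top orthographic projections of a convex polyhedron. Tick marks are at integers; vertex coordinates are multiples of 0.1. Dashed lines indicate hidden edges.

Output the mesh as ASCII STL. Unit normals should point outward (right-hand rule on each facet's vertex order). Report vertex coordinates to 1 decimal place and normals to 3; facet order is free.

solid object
 facet normal -0.798 0.588 0.134
  outer loop
   vertex 1.8 1.3 5.1
   vertex 4.1 5.4 0.8
   vertex 1.0 0.9 2.1
  endloop
 endfacet
 facet normal 0.540 0.446 0.714
  outer loop
   vertex 1.8 1.3 5.1
   vertex 5.7 2.5 1.4
   vertex 4.1 5.4 0.8
  endloop
 endfacet
 facet normal -0.834 0.538 -0.126
  outer loop
   vertex 2.4 2.6 0.1
   vertex 1.0 0.9 2.1
   vertex 4.1 5.4 0.8
  endloop
 endfacet
 facet normal 0.367 0.010 -0.930
  outer loop
   vertex 2.4 2.6 0.1
   vertex 4.1 5.4 0.8
   vertex 5.7 2.5 1.4
  endloop
 endfacet
 facet normal 0.317 -0.440 -0.840
  outer loop
   vertex 2.7 1.1 1.0
   vertex 2.4 2.6 0.1
   vertex 5.7 2.5 1.4
  endloop
 endfacet
 facet normal 0.405 -0.905 0.133
  outer loop
   vertex 2.7 1.1 1.0
   vertex 5.7 2.5 1.4
   vertex 1.8 1.3 5.1
  endloop
 endfacet
 facet normal 0.087 -0.990 0.109
  outer loop
   vertex 2.0 0.9 1.3
   vertex 1.8 1.3 5.1
   vertex 1.0 0.9 2.1
  endloop
 endfacet
 facet normal 0.318 -0.941 0.116
  outer loop
   vertex 2.0 0.9 1.3
   vertex 2.7 1.1 1.0
   vertex 1.8 1.3 5.1
  endloop
 endfacet
 facet normal -0.579 -0.375 -0.724
  outer loop
   vertex 2.0 0.9 1.3
   vertex 1.0 0.9 2.1
   vertex 2.4 2.6 0.1
  endloop
 endfacet
 facet normal -0.200 -0.533 -0.822
  outer loop
   vertex 2.0 0.9 1.3
   vertex 2.4 2.6 0.1
   vertex 2.7 1.1 1.0
  endloop
 endfacet
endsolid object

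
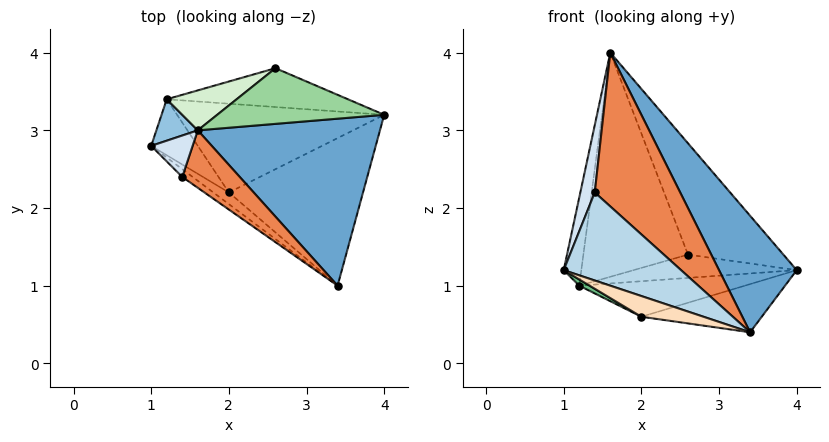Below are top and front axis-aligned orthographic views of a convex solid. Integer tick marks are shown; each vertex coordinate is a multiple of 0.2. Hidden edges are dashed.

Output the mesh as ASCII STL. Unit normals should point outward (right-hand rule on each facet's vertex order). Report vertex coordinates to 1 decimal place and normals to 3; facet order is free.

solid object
 facet normal 0.709 -0.404 0.579
  outer loop
   vertex 1.6 3.0 4.0
   vertex 3.4 1.0 0.4
   vertex 4.0 3.2 1.2
  endloop
 endfacet
 facet normal -0.916 0.362 0.170
  outer loop
   vertex 1.2 3.4 1.0
   vertex 1.0 2.8 1.2
   vertex 1.6 3.0 4.0
  endloop
 endfacet
 facet normal -0.613 -0.787 -0.069
  outer loop
   vertex 1.4 2.4 2.2
   vertex 1.0 2.8 1.2
   vertex 3.4 1.0 0.4
  endloop
 endfacet
 facet normal -0.908 -0.358 0.220
  outer loop
   vertex 1.4 2.4 2.2
   vertex 1.6 3.0 4.0
   vertex 1.0 2.8 1.2
  endloop
 endfacet
 facet normal -0.322 -0.887 0.331
  outer loop
   vertex 1.4 2.4 2.2
   vertex 3.4 1.0 0.4
   vertex 1.6 3.0 4.0
  endloop
 endfacet
 facet normal 0.129 0.308 -0.943
  outer loop
   vertex 2.0 2.2 0.6
   vertex 4.0 3.2 1.2
   vertex 3.4 1.0 0.4
  endloop
 endfacet
 facet normal 0.092 0.370 -0.925
  outer loop
   vertex 2.0 2.2 0.6
   vertex 1.2 3.4 1.0
   vertex 4.0 3.2 1.2
  endloop
 endfacet
 facet normal -0.633 -0.675 -0.380
  outer loop
   vertex 2.0 2.2 0.6
   vertex 3.4 1.0 0.4
   vertex 1.0 2.8 1.2
  endloop
 endfacet
 facet normal -0.552 -0.092 -0.829
  outer loop
   vertex 2.0 2.2 0.6
   vertex 1.0 2.8 1.2
   vertex 1.2 3.4 1.0
  endloop
 endfacet
 facet normal 0.408 0.816 0.408
  outer loop
   vertex 2.6 3.8 1.4
   vertex 1.6 3.0 4.0
   vertex 4.0 3.2 1.2
  endloop
 endfacet
 facet normal 0.098 0.512 -0.853
  outer loop
   vertex 2.6 3.8 1.4
   vertex 4.0 3.2 1.2
   vertex 1.2 3.4 1.0
  endloop
 endfacet
 facet normal -0.315 0.935 0.167
  outer loop
   vertex 2.6 3.8 1.4
   vertex 1.2 3.4 1.0
   vertex 1.6 3.0 4.0
  endloop
 endfacet
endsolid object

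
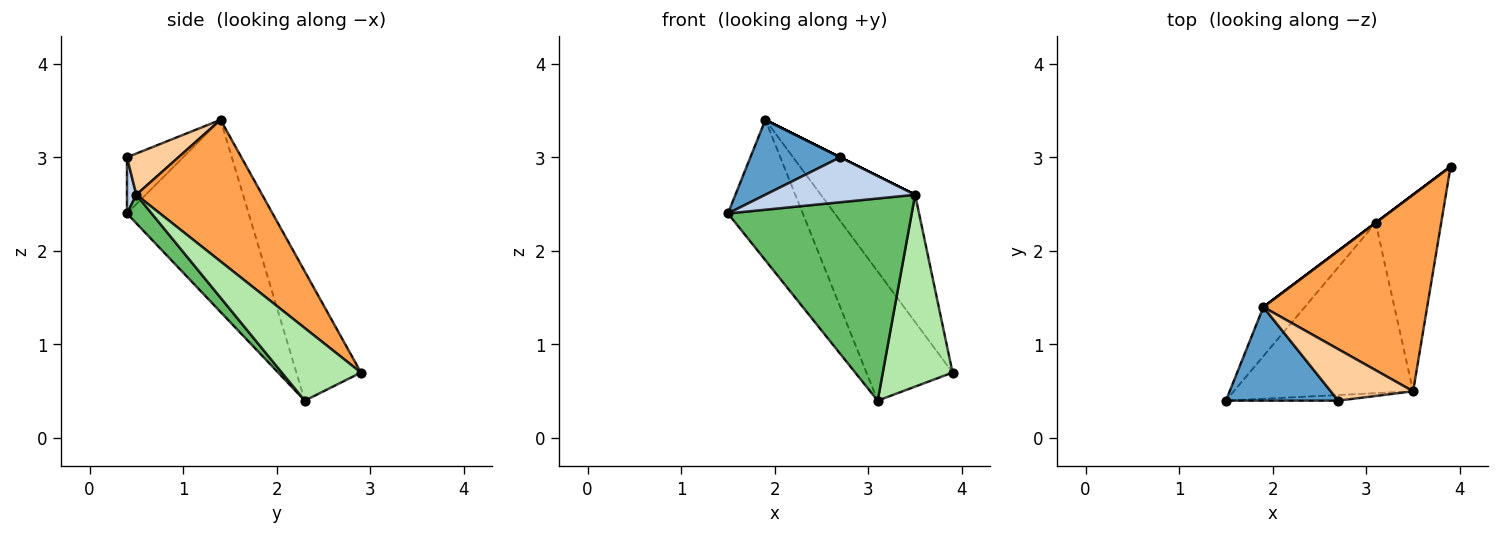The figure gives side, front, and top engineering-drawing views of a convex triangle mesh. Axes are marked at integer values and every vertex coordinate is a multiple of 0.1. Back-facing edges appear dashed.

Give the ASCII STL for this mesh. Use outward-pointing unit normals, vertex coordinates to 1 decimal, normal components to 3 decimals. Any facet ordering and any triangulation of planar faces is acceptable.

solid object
 facet normal -0.364 -0.582 0.727
  outer loop
   vertex 1.9 1.4 3.4
   vertex 1.5 0.4 2.4
   vertex 2.7 0.4 3.0
  endloop
 endfacet
 facet normal 0.062 -0.990 -0.124
  outer loop
   vertex 3.5 0.5 2.6
   vertex 2.7 0.4 3.0
   vertex 1.5 0.4 2.4
  endloop
 endfacet
 facet normal 0.587 0.440 0.679
  outer loop
   vertex 3.5 0.5 2.6
   vertex 3.9 2.9 0.7
   vertex 1.9 1.4 3.4
  endloop
 endfacet
 facet normal 0.447 0.000 0.894
  outer loop
   vertex 3.5 0.5 2.6
   vertex 1.9 1.4 3.4
   vertex 2.7 0.4 3.0
  endloop
 endfacet
 facet normal 0.102 -0.761 -0.641
  outer loop
   vertex 3.1 2.3 0.4
   vertex 3.5 0.5 2.6
   vertex 1.5 0.4 2.4
  endloop
 endfacet
 facet normal 0.621 -0.548 -0.561
  outer loop
   vertex 3.1 2.3 0.4
   vertex 3.9 2.9 0.7
   vertex 3.5 0.5 2.6
  endloop
 endfacet
 facet normal -0.838 0.515 -0.180
  outer loop
   vertex 3.1 2.3 0.4
   vertex 1.5 0.4 2.4
   vertex 1.9 1.4 3.4
  endloop
 endfacet
 facet normal -0.600 0.800 0.000
  outer loop
   vertex 3.1 2.3 0.4
   vertex 1.9 1.4 3.4
   vertex 3.9 2.9 0.7
  endloop
 endfacet
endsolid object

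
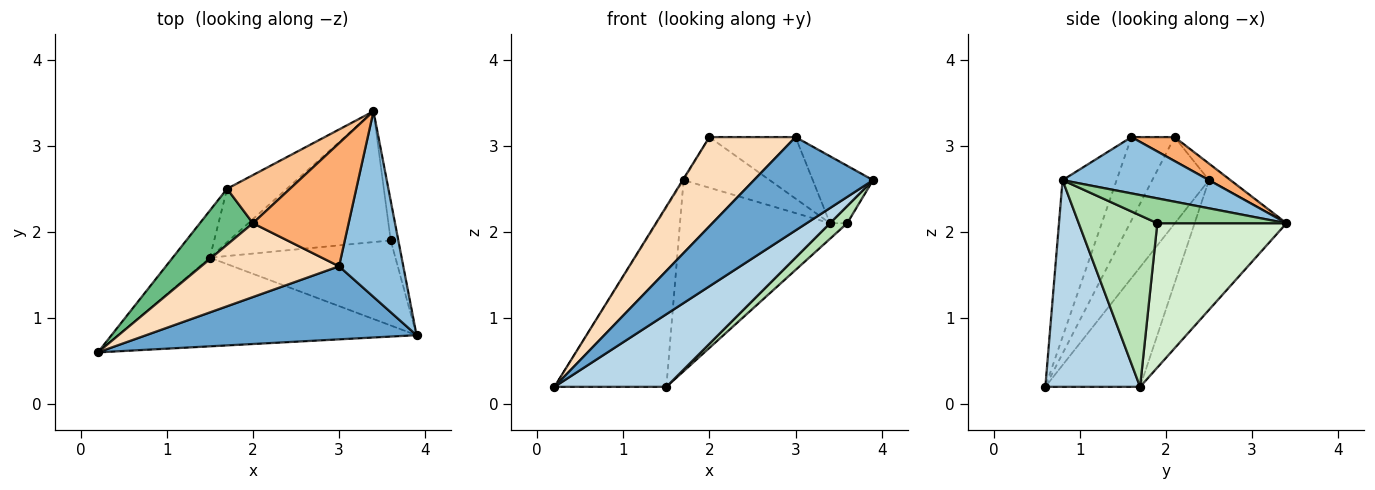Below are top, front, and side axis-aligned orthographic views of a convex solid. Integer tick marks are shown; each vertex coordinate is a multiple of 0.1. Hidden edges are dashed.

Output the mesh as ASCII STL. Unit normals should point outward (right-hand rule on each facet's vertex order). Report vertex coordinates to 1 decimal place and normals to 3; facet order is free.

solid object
 facet normal -0.337 -0.741 0.581
  outer loop
   vertex 3.0 1.6 3.1
   vertex 0.2 0.6 0.2
   vertex 3.9 0.8 2.6
  endloop
 endfacet
 facet normal 0.636 0.262 0.726
  outer loop
   vertex 3.0 1.6 3.1
   vertex 3.9 0.8 2.6
   vertex 3.4 3.4 2.1
  endloop
 endfacet
 facet normal 0.472 -0.558 -0.682
  outer loop
   vertex 1.5 1.7 0.2
   vertex 3.9 0.8 2.6
   vertex 0.2 0.6 0.2
  endloop
 endfacet
 facet normal -0.633 0.748 -0.197
  outer loop
   vertex 1.5 1.7 0.2
   vertex 0.2 0.6 0.2
   vertex 1.7 2.5 2.6
  endloop
 endfacet
 facet normal -0.508 0.829 -0.234
  outer loop
   vertex 1.5 1.7 0.2
   vertex 1.7 2.5 2.6
   vertex 3.4 3.4 2.1
  endloop
 endfacet
 facet normal 0.218 0.436 0.873
  outer loop
   vertex 2.0 2.1 3.1
   vertex 3.0 1.6 3.1
   vertex 3.4 3.4 2.1
  endloop
 endfacet
 facet normal -0.178 0.713 0.678
  outer loop
   vertex 2.0 2.1 3.1
   vertex 3.4 3.4 2.1
   vertex 1.7 2.5 2.6
  endloop
 endfacet
 facet normal -0.359 -0.719 0.595
  outer loop
   vertex 2.0 2.1 3.1
   vertex 0.2 0.6 0.2
   vertex 3.0 1.6 3.1
  endloop
 endfacet
 facet normal -0.853 0.013 0.522
  outer loop
   vertex 2.0 2.1 3.1
   vertex 1.7 2.5 2.6
   vertex 0.2 0.6 0.2
  endloop
 endfacet
 facet normal 0.948 0.126 -0.291
  outer loop
   vertex 3.6 1.9 2.1
   vertex 3.4 3.4 2.1
   vertex 3.9 0.8 2.6
  endloop
 endfacet
 facet normal 0.671 -0.147 -0.726
  outer loop
   vertex 3.6 1.9 2.1
   vertex 3.9 0.8 2.6
   vertex 1.5 1.7 0.2
  endloop
 endfacet
 facet normal 0.664 0.088 -0.743
  outer loop
   vertex 3.6 1.9 2.1
   vertex 1.5 1.7 0.2
   vertex 3.4 3.4 2.1
  endloop
 endfacet
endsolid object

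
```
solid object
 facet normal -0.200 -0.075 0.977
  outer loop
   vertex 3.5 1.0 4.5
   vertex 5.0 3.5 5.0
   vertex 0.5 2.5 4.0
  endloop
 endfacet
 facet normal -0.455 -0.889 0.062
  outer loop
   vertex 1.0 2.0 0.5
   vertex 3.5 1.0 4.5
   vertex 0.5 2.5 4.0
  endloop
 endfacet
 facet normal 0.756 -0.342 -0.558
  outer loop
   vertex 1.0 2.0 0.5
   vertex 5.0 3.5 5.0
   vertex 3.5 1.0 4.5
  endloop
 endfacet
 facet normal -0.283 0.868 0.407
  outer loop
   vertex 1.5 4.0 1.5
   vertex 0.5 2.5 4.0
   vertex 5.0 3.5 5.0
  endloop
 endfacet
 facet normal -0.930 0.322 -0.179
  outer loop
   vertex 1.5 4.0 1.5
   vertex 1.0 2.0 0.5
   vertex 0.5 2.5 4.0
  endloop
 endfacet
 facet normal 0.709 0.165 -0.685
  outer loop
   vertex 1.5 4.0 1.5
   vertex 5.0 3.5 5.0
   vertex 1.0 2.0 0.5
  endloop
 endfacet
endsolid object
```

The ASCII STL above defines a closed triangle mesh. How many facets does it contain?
6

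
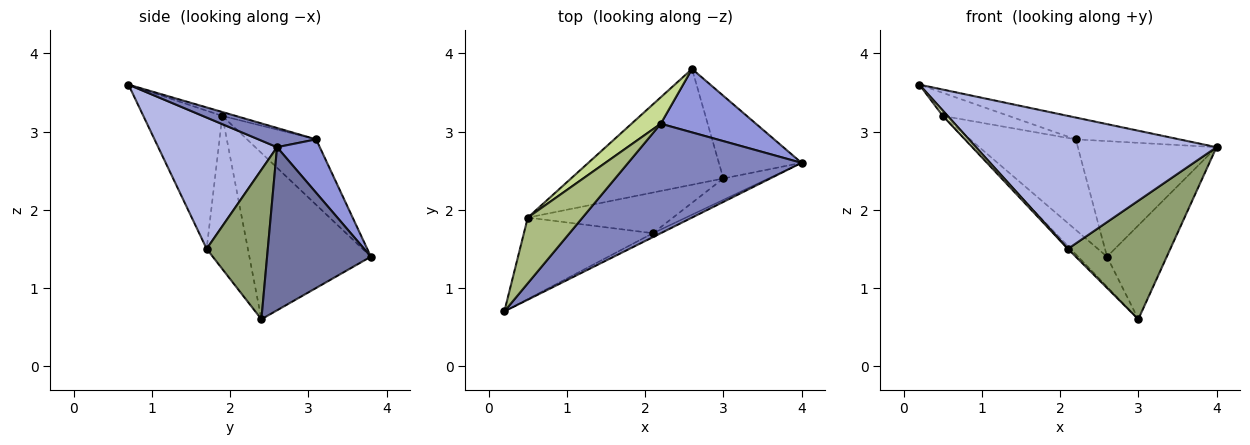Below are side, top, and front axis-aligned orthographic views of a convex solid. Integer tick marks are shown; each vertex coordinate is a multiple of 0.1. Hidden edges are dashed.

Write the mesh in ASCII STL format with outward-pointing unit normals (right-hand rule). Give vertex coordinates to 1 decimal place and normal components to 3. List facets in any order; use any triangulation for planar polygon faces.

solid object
 facet normal 0.794 0.457 -0.402
  outer loop
   vertex 3.0 2.4 0.6
   vertex 2.6 3.8 1.4
   vertex 4.0 2.6 2.8
  endloop
 endfacet
 facet normal 0.108 0.194 0.975
  outer loop
   vertex 2.2 3.1 2.9
   vertex 0.2 0.7 3.6
   vertex 4.0 2.6 2.8
  endloop
 endfacet
 facet normal 0.261 0.846 0.464
  outer loop
   vertex 2.2 3.1 2.9
   vertex 4.0 2.6 2.8
   vertex 2.6 3.8 1.4
  endloop
 endfacet
 facet normal 0.443 -0.896 -0.026
  outer loop
   vertex 2.1 1.7 1.5
   vertex 4.0 2.6 2.8
   vertex 0.2 0.7 3.6
  endloop
 endfacet
 facet normal 0.507 -0.848 -0.153
  outer loop
   vertex 2.1 1.7 1.5
   vertex 3.0 2.4 0.6
   vertex 4.0 2.6 2.8
  endloop
 endfacet
 facet normal -0.067 0.331 0.941
  outer loop
   vertex 0.5 1.9 3.2
   vertex 0.2 0.7 3.6
   vertex 2.2 3.1 2.9
  endloop
 endfacet
 facet normal -0.532 0.813 0.237
  outer loop
   vertex 0.5 1.9 3.2
   vertex 2.2 3.1 2.9
   vertex 2.6 3.8 1.4
  endloop
 endfacet
 facet normal -0.730 -0.045 -0.682
  outer loop
   vertex 0.5 1.9 3.2
   vertex 2.1 1.7 1.5
   vertex 0.2 0.7 3.6
  endloop
 endfacet
 facet normal -0.726 0.173 -0.665
  outer loop
   vertex 0.5 1.9 3.2
   vertex 2.6 3.8 1.4
   vertex 3.0 2.4 0.6
  endloop
 endfacet
 facet normal -0.725 0.048 -0.688
  outer loop
   vertex 0.5 1.9 3.2
   vertex 3.0 2.4 0.6
   vertex 2.1 1.7 1.5
  endloop
 endfacet
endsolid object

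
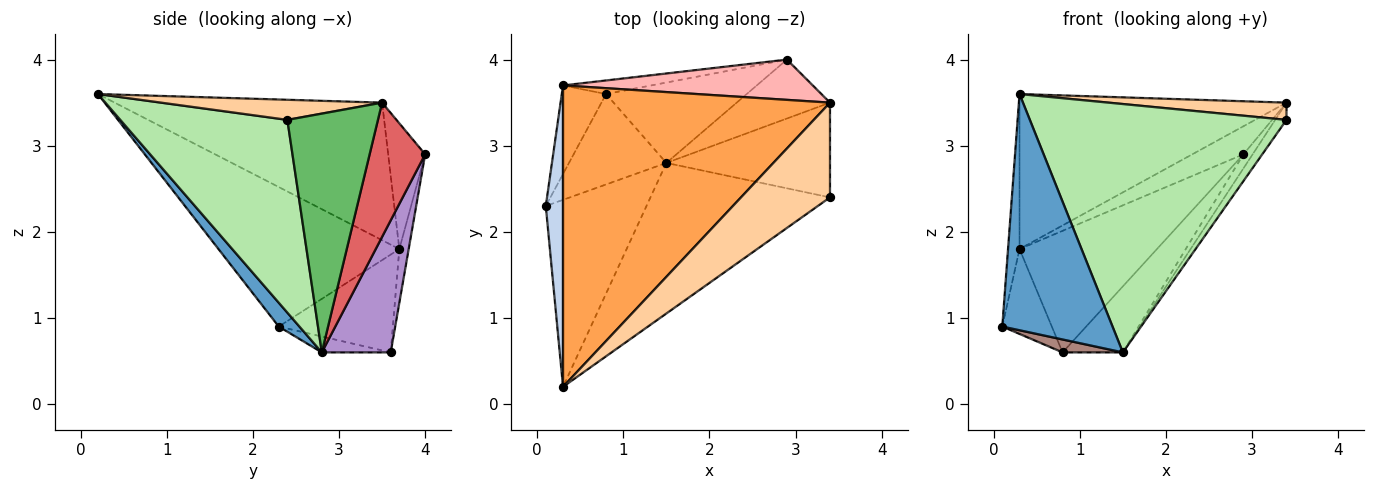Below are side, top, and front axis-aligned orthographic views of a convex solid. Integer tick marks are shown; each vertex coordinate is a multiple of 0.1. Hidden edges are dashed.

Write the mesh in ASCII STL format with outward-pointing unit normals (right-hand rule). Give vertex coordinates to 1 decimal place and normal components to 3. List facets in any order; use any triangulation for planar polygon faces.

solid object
 facet normal 0.145 -0.776 -0.614
  outer loop
   vertex 1.5 2.8 0.6
   vertex 0.3 0.2 3.6
   vertex 0.1 2.3 0.9
  endloop
 endfacet
 facet normal -0.991 0.063 0.122
  outer loop
   vertex 0.3 3.7 1.8
   vertex 0.1 2.3 0.9
   vertex 0.3 0.2 3.6
  endloop
 endfacet
 facet normal -0.417 0.416 0.808
  outer loop
   vertex 0.3 3.7 1.8
   vertex 0.3 0.2 3.6
   vertex 3.4 3.5 3.5
  endloop
 endfacet
 facet normal 0.217 -0.175 0.960
  outer loop
   vertex 3.4 2.4 3.3
   vertex 3.4 3.5 3.5
   vertex 0.3 0.2 3.6
  endloop
 endfacet
 facet normal 0.821 0.102 -0.562
  outer loop
   vertex 3.4 2.4 3.3
   vertex 1.5 2.8 0.6
   vertex 3.4 3.5 3.5
  endloop
 endfacet
 facet normal 0.486 -0.747 -0.453
  outer loop
   vertex 3.4 2.4 3.3
   vertex 0.3 0.2 3.6
   vertex 1.5 2.8 0.6
  endloop
 endfacet
 facet normal 0.814 0.135 -0.566
  outer loop
   vertex 2.9 4.0 2.9
   vertex 3.4 3.5 3.5
   vertex 1.5 2.8 0.6
  endloop
 endfacet
 facet normal -0.382 0.528 0.758
  outer loop
   vertex 2.9 4.0 2.9
   vertex 0.3 3.7 1.8
   vertex 3.4 3.5 3.5
  endloop
 endfacet
 facet normal 0.587 0.514 -0.625
  outer loop
   vertex 0.8 3.6 0.6
   vertex 2.9 4.0 2.9
   vertex 1.5 2.8 0.6
  endloop
 endfacet
 facet normal -0.068 0.992 -0.111
  outer loop
   vertex 0.8 3.6 0.6
   vertex 0.3 3.7 1.8
   vertex 2.9 4.0 2.9
  endloop
 endfacet
 facet normal -0.160 -0.140 -0.977
  outer loop
   vertex 0.8 3.6 0.6
   vertex 1.5 2.8 0.6
   vertex 0.1 2.3 0.9
  endloop
 endfacet
 facet normal -0.847 0.368 -0.384
  outer loop
   vertex 0.8 3.6 0.6
   vertex 0.1 2.3 0.9
   vertex 0.3 3.7 1.8
  endloop
 endfacet
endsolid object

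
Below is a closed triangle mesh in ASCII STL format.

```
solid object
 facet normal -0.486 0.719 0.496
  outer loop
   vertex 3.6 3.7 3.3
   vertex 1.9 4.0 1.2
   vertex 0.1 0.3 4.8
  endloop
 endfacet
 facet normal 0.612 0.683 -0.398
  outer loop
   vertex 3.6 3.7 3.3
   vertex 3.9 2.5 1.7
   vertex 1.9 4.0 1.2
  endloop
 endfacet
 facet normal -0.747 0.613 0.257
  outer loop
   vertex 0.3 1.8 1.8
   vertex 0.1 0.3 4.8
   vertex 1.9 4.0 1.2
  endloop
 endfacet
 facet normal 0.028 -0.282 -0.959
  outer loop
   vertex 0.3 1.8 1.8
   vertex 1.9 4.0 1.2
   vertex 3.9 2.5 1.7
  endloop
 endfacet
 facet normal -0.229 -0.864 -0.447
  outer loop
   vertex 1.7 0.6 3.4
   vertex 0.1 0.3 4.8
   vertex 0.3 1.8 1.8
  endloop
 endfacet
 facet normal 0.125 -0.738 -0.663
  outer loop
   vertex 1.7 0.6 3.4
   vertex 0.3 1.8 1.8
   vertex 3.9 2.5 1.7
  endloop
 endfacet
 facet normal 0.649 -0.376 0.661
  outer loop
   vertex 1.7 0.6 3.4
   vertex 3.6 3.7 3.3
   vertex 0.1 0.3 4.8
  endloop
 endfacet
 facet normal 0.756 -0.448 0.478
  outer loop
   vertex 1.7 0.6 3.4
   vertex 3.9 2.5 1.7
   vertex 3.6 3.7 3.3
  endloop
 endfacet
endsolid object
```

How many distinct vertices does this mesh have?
6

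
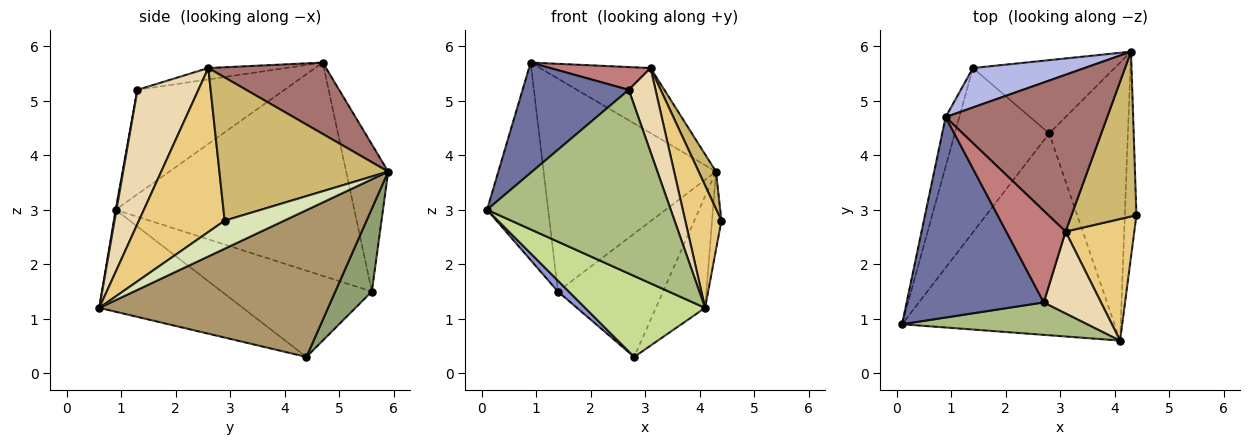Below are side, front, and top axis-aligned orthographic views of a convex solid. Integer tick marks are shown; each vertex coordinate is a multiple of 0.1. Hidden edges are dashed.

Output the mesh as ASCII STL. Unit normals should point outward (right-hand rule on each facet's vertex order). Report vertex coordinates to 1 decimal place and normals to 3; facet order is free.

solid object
 facet normal -0.555 -0.401 0.729
  outer loop
   vertex 2.7 1.3 5.2
   vertex 0.9 4.7 5.7
   vertex 0.1 0.9 3.0
  endloop
 endfacet
 facet normal -0.967 0.248 -0.062
  outer loop
   vertex 1.4 5.6 1.5
   vertex 0.1 0.9 3.0
   vertex 0.9 4.7 5.7
  endloop
 endfacet
 facet normal -0.674 -0.049 -0.737
  outer loop
   vertex 1.4 5.6 1.5
   vertex 2.8 4.4 0.3
   vertex 0.1 0.9 3.0
  endloop
 endfacet
 facet normal -0.233 0.956 0.177
  outer loop
   vertex 1.4 5.6 1.5
   vertex 0.9 4.7 5.7
   vertex 4.3 5.9 3.7
  endloop
 endfacet
 facet normal 0.286 0.824 -0.490
  outer loop
   vertex 1.4 5.6 1.5
   vertex 4.3 5.9 3.7
   vertex 2.8 4.4 0.3
  endloop
 endfacet
 facet normal 0.004 -0.985 0.174
  outer loop
   vertex 4.1 0.6 1.2
   vertex 2.7 1.3 5.2
   vertex 0.1 0.9 3.0
  endloop
 endfacet
 facet normal -0.407 -0.340 -0.848
  outer loop
   vertex 4.1 0.6 1.2
   vertex 0.1 0.9 3.0
   vertex 2.8 4.4 0.3
  endloop
 endfacet
 facet normal 0.914 0.144 -0.378
  outer loop
   vertex 4.1 0.6 1.2
   vertex 4.3 5.9 3.7
   vertex 4.4 2.9 2.8
  endloop
 endfacet
 facet normal 0.866 0.186 -0.464
  outer loop
   vertex 4.1 0.6 1.2
   vertex 2.8 4.4 0.3
   vertex 4.3 5.9 3.7
  endloop
 endfacet
 facet normal 0.907 -0.093 0.411
  outer loop
   vertex 3.1 2.6 5.6
   vertex 4.4 2.9 2.8
   vertex 4.3 5.9 3.7
  endloop
 endfacet
 facet normal 0.859 -0.363 0.360
  outer loop
   vertex 3.1 2.6 5.6
   vertex 4.1 0.6 1.2
   vertex 4.4 2.9 2.8
  endloop
 endfacet
 facet normal 0.853 -0.374 0.364
  outer loop
   vertex 3.1 2.6 5.6
   vertex 2.7 1.3 5.2
   vertex 4.1 0.6 1.2
  endloop
 endfacet
 facet normal 0.378 0.355 0.855
  outer loop
   vertex 3.1 2.6 5.6
   vertex 4.3 5.9 3.7
   vertex 0.9 4.7 5.7
  endloop
 endfacet
 facet normal -0.183 -0.237 0.954
  outer loop
   vertex 3.1 2.6 5.6
   vertex 0.9 4.7 5.7
   vertex 2.7 1.3 5.2
  endloop
 endfacet
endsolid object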